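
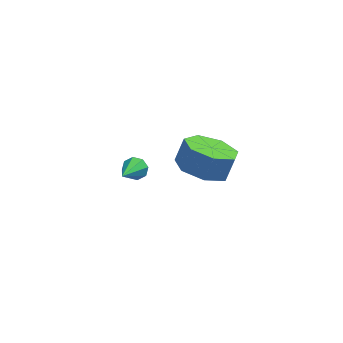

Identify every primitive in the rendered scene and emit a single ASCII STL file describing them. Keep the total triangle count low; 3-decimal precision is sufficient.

solid 
facet normal -0.289 -0.325 -0.901
outer loop
vertex 2.512 0.286 0.614
vertex 1.545 0.026 1.018
vertex 1.863 0.96 0.579
endloop
endfacet
facet normal 0.660 0.613 -0.434
outer loop
vertex 2.512 0.286 0.614
vertex 1.863 0.96 0.579
vertex 2.822 0.633 1.577
endloop
endfacet
facet normal 0.660 0.613 -0.434
outer loop
vertex 2.822 0.633 1.577
vertex 1.863 0.96 0.579
vertex 2.173 1.308 1.543
endloop
endfacet
facet normal 0.290 0.324 0.900
outer loop
vertex 2.822 0.633 1.577
vertex 2.173 1.308 1.543
vertex 1.855 0.374 1.982
endloop
endfacet
facet normal -0.290 -0.325 -0.900
outer loop
vertex 1.863 0.96 0.579
vertex 1.545 0.026 1.018
vertex 0.974 0.932 0.875
endloop
endfacet
facet normal -0.130 0.945 -0.300
outer loop
vertex 1.863 0.96 0.579
vertex 0.974 0.932 0.875
vertex 2.173 1.308 1.543
endloop
endfacet
facet normal -0.130 0.945 -0.298
outer loop
vertex 2.173 1.308 1.543
vertex 0.974 0.932 0.875
vertex 1.284 1.279 1.839
endloop
endfacet
facet normal 0.289 0.325 0.900
outer loop
vertex 2.173 1.308 1.543
vertex 1.284 1.279 1.839
vertex 1.855 0.374 1.982
endloop
endfacet
facet normal -0.290 -0.325 -0.900
outer loop
vertex 0.974 0.932 0.875
vertex 1.545 0.026 1.018
vertex 0.515 0.221 1.279
endloop
endfacet
facet normal -0.822 0.566 0.061
outer loop
vertex 0.974 0.932 0.875
vertex 0.515 0.221 1.279
vertex 1.284 1.279 1.839
endloop
endfacet
facet normal -0.822 0.566 0.060
outer loop
vertex 1.284 1.279 1.839
vertex 0.515 0.221 1.279
vertex 0.825 0.569 2.243
endloop
endfacet
facet normal 0.290 0.325 0.900
outer loop
vertex 1.284 1.279 1.839
vertex 0.825 0.569 2.243
vertex 1.855 0.374 1.982
endloop
endfacet
facet normal -0.290 -0.326 -0.900
outer loop
vertex 0.515 0.221 1.279
vertex 1.545 0.026 1.018
vertex 0.832 -0.636 1.487
endloop
endfacet
facet normal -0.895 -0.240 0.375
outer loop
vertex 0.515 0.221 1.279
vertex 0.832 -0.636 1.487
vertex 0.825 0.569 2.243
endloop
endfacet
facet normal -0.895 -0.240 0.375
outer loop
vertex 0.825 0.569 2.243
vertex 0.832 -0.636 1.487
vertex 1.142 -0.289 2.45
endloop
endfacet
facet normal 0.290 0.324 0.901
outer loop
vertex 0.825 0.569 2.243
vertex 1.142 -0.289 2.45
vertex 1.855 0.374 1.982
endloop
endfacet
facet normal -0.290 -0.325 -0.900
outer loop
vertex 0.832 -0.636 1.487
vertex 1.545 0.026 1.018
vertex 1.686 -0.995 1.341
endloop
endfacet
facet normal -0.294 -0.865 0.406
outer loop
vertex 0.832 -0.636 1.487
vertex 1.686 -0.995 1.341
vertex 1.142 -0.289 2.45
endloop
endfacet
facet normal -0.294 -0.865 0.407
outer loop
vertex 1.142 -0.289 2.45
vertex 1.686 -0.995 1.341
vertex 1.995 -0.647 2.305
endloop
endfacet
facet normal 0.289 0.325 0.901
outer loop
vertex 1.142 -0.289 2.45
vertex 1.995 -0.647 2.305
vertex 1.855 0.374 1.982
endloop
endfacet
facet normal -0.289 -0.325 -0.901
outer loop
vertex 1.686 -0.995 1.341
vertex 1.545 0.026 1.018
vertex 2.433 -0.584 0.953
endloop
endfacet
facet normal 0.530 -0.838 0.133
outer loop
vertex 1.686 -0.995 1.341
vertex 2.433 -0.584 0.953
vertex 1.995 -0.647 2.305
endloop
endfacet
facet normal 0.528 -0.839 0.132
outer loop
vertex 1.995 -0.647 2.305
vertex 2.433 -0.584 0.953
vertex 2.743 -0.237 1.916
endloop
endfacet
facet normal 0.290 0.325 0.900
outer loop
vertex 1.995 -0.647 2.305
vertex 2.743 -0.237 1.916
vertex 1.855 0.374 1.982
endloop
endfacet
facet normal -0.289 -0.325 -0.901
outer loop
vertex 2.433 -0.584 0.953
vertex 1.545 0.026 1.018
vertex 2.512 0.286 0.614
endloop
endfacet
facet normal 0.953 -0.181 -0.242
outer loop
vertex 2.433 -0.584 0.953
vertex 2.512 0.286 0.614
vertex 2.743 -0.237 1.916
endloop
endfacet
facet normal 0.953 -0.181 -0.242
outer loop
vertex 2.743 -0.237 1.916
vertex 2.512 0.286 0.614
vertex 2.822 0.633 1.577
endloop
endfacet
facet normal 0.290 0.324 0.900
outer loop
vertex 2.743 -0.237 1.916
vertex 2.822 0.633 1.577
vertex 1.855 0.374 1.982
endloop
endfacet
facet normal 0.204 0.842 -0.500
outer loop
vertex -0.982 4.188 -3.679
vertex -1.445 4.424 -3.471
vertex -0.91 4.391 -3.308
endloop
endfacet
facet normal 0.865 -0.491 0.101
outer loop
vertex -0.982 4.188 -3.679
vertex -0.91 4.391 -3.308
vertex -1.795 2.976 -2.609
endloop
endfacet
facet normal 0.204 0.842 -0.500
outer loop
vertex -0.91 4.391 -3.308
vertex -1.445 4.424 -3.471
vertex -1.152 4.613 -3.033
endloop
endfacet
facet normal 0.707 -0.096 0.700
outer loop
vertex -0.91 4.391 -3.308
vertex -1.152 4.613 -3.033
vertex -1.795 2.976 -2.609
endloop
endfacet
facet normal 0.203 0.842 -0.499
outer loop
vertex -1.152 4.613 -3.033
vertex -1.445 4.424 -3.471
vertex -1.565 4.724 -3.014
endloop
endfacet
facet normal 0.102 0.212 0.972
outer loop
vertex -1.152 4.613 -3.033
vertex -1.565 4.724 -3.014
vertex -1.795 2.976 -2.609
endloop
endfacet
facet normal 0.202 0.842 -0.500
outer loop
vertex -1.565 4.724 -3.014
vertex -1.445 4.424 -3.471
vertex -1.908 4.659 -3.262
endloop
endfacet
facet normal -0.598 0.255 0.760
outer loop
vertex -1.565 4.724 -3.014
vertex -1.908 4.659 -3.262
vertex -1.795 2.976 -2.609
endloop
endfacet
facet normal 0.202 0.842 -0.500
outer loop
vertex -1.908 4.659 -3.262
vertex -1.445 4.424 -3.471
vertex -1.98 4.456 -3.633
endloop
endfacet
facet normal -0.982 0.007 0.187
outer loop
vertex -1.908 4.659 -3.262
vertex -1.98 4.456 -3.633
vertex -1.795 2.976 -2.609
endloop
endfacet
facet normal 0.202 0.841 -0.501
outer loop
vertex -1.98 4.456 -3.633
vertex -1.445 4.424 -3.471
vertex -1.738 4.234 -3.908
endloop
endfacet
facet normal -0.824 -0.388 -0.412
outer loop
vertex -1.98 4.456 -3.633
vertex -1.738 4.234 -3.908
vertex -1.795 2.976 -2.609
endloop
endfacet
facet normal 0.203 0.841 -0.502
outer loop
vertex -1.738 4.234 -3.908
vertex -1.445 4.424 -3.471
vertex -1.325 4.123 -3.927
endloop
endfacet
facet normal -0.219 -0.696 -0.684
outer loop
vertex -1.738 4.234 -3.908
vertex -1.325 4.123 -3.927
vertex -1.795 2.976 -2.609
endloop
endfacet
facet normal 0.203 0.841 -0.502
outer loop
vertex -1.325 4.123 -3.927
vertex -1.445 4.424 -3.471
vertex -0.982 4.188 -3.679
endloop
endfacet
facet normal 0.481 -0.739 -0.472
outer loop
vertex -1.325 4.123 -3.927
vertex -0.982 4.188 -3.679
vertex -1.795 2.976 -2.609
endloop
endfacet

endsolid


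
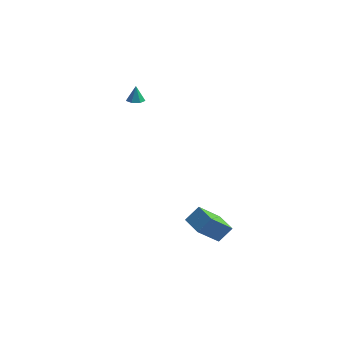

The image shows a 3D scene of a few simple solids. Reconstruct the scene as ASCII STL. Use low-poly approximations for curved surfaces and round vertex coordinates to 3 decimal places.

solid 
facet normal 0.040 -0.204 -0.978
outer loop
vertex -2.694 -0.692 3.203
vertex -3.239 -0.765 3.196
vertex -2.954 -0.302 3.111
endloop
endfacet
facet normal 0.738 0.575 0.354
outer loop
vertex -2.694 -0.692 3.203
vertex -2.954 -0.302 3.111
vertex -3.281 -0.555 4.204
endloop
endfacet
facet normal 0.040 -0.204 -0.978
outer loop
vertex -2.954 -0.302 3.111
vertex -3.239 -0.765 3.196
vertex -3.429 -0.261 3.083
endloop
endfacet
facet normal 0.069 0.967 0.245
outer loop
vertex -2.954 -0.302 3.111
vertex -3.429 -0.261 3.083
vertex -3.281 -0.555 4.204
endloop
endfacet
facet normal 0.040 -0.204 -0.978
outer loop
vertex -3.429 -0.261 3.083
vertex -3.239 -0.765 3.196
vertex -3.761 -0.6 3.14
endloop
endfacet
facet normal -0.665 0.696 0.270
outer loop
vertex -3.429 -0.261 3.083
vertex -3.761 -0.6 3.14
vertex -3.281 -0.555 4.204
endloop
endfacet
facet normal 0.041 -0.204 -0.978
outer loop
vertex -3.761 -0.6 3.14
vertex -3.239 -0.765 3.196
vertex -3.7 -1.063 3.239
endloop
endfacet
facet normal -0.911 -0.032 0.412
outer loop
vertex -3.761 -0.6 3.14
vertex -3.7 -1.063 3.239
vertex -3.281 -0.555 4.204
endloop
endfacet
facet normal 0.041 -0.205 -0.978
outer loop
vertex -3.7 -1.063 3.239
vertex -3.239 -0.765 3.196
vertex -3.292 -1.301 3.306
endloop
endfacet
facet normal -0.483 -0.670 0.563
outer loop
vertex -3.7 -1.063 3.239
vertex -3.292 -1.301 3.306
vertex -3.281 -0.555 4.204
endloop
endfacet
facet normal 0.040 -0.205 -0.978
outer loop
vertex -3.292 -1.301 3.306
vertex -3.239 -0.765 3.196
vertex -2.844 -1.136 3.29
endloop
endfacet
facet normal 0.293 -0.737 0.609
outer loop
vertex -3.292 -1.301 3.306
vertex -2.844 -1.136 3.29
vertex -3.281 -0.555 4.204
endloop
endfacet
facet normal 0.040 -0.205 -0.978
outer loop
vertex -2.844 -1.136 3.29
vertex -3.239 -0.765 3.196
vertex -2.694 -0.692 3.203
endloop
endfacet
facet normal 0.837 -0.182 0.516
outer loop
vertex -2.844 -1.136 3.29
vertex -2.694 -0.692 3.203
vertex -3.281 -0.555 4.204
endloop
endfacet
facet normal -0.441 -0.545 0.713
outer loop
vertex 2.329 -4.721 -2.77
vertex 1.347 -3.8 -2.673
vertex 1.719 -5.286 -3.579
endloop
endfacet
facet normal 0.727 -0.682 -0.072
outer loop
vertex 2.613 -4.18 -5.027
vertex 2.329 -4.721 -2.77
vertex 1.719 -5.286 -3.579
endloop
endfacet
facet normal -0.441 -0.545 0.713
outer loop
vertex 1.719 -5.286 -3.579
vertex 1.347 -3.8 -2.673
vertex 0.737 -4.365 -3.482
endloop
endfacet
facet normal -0.526 -0.487 -0.697
outer loop
vertex 0.737 -4.365 -3.482
vertex 2.613 -4.18 -5.027
vertex 1.719 -5.286 -3.579
endloop
endfacet
facet normal 0.526 0.487 0.697
outer loop
vertex 2.329 -4.721 -2.77
vertex 2.241 -2.694 -4.121
vertex 1.347 -3.8 -2.673
endloop
endfacet
facet normal 0.727 -0.682 -0.072
outer loop
vertex 3.223 -3.615 -4.218
vertex 2.329 -4.721 -2.77
vertex 2.613 -4.18 -5.027
endloop
endfacet
facet normal 0.526 0.487 0.697
outer loop
vertex 3.223 -3.615 -4.218
vertex 2.241 -2.694 -4.121
vertex 2.329 -4.721 -2.77
endloop
endfacet
facet normal -0.727 0.682 0.072
outer loop
vertex 1.347 -3.8 -2.673
vertex 2.241 -2.694 -4.121
vertex 0.737 -4.365 -3.482
endloop
endfacet
facet normal -0.526 -0.487 -0.697
outer loop
vertex 1.631 -3.259 -4.93
vertex 2.613 -4.18 -5.027
vertex 0.737 -4.365 -3.482
endloop
endfacet
facet normal -0.727 0.682 0.072
outer loop
vertex 0.737 -4.365 -3.482
vertex 2.241 -2.694 -4.121
vertex 1.631 -3.259 -4.93
endloop
endfacet
facet normal 0.441 0.545 -0.713
outer loop
vertex 1.631 -3.259 -4.93
vertex 3.223 -3.615 -4.218
vertex 2.613 -4.18 -5.027
endloop
endfacet
facet normal 0.441 0.545 -0.713
outer loop
vertex 2.241 -2.694 -4.121
vertex 3.223 -3.615 -4.218
vertex 1.631 -3.259 -4.93
endloop
endfacet

endsolid


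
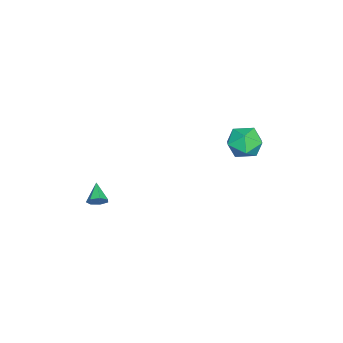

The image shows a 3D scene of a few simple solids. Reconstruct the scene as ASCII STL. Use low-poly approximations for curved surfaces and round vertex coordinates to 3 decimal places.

solid 
facet normal 0.815 0.299 -0.496
outer loop
vertex -1.036 -3.627 -1.296
vertex -1.251 -3.819 -1.765
vertex -1.301 -3.317 -1.545
endloop
endfacet
facet normal -0.170 0.525 0.834
outer loop
vertex -1.036 -3.627 -1.296
vertex -1.301 -3.317 -1.545
vertex -2.189 -4.161 -1.195
endloop
endfacet
facet normal 0.817 0.298 -0.494
outer loop
vertex -1.301 -3.317 -1.545
vertex -1.251 -3.819 -1.765
vertex -1.527 -3.385 -1.96
endloop
endfacet
facet normal -0.626 0.749 0.218
outer loop
vertex -1.301 -3.317 -1.545
vertex -1.527 -3.385 -1.96
vertex -2.189 -4.161 -1.195
endloop
endfacet
facet normal 0.816 0.296 -0.496
outer loop
vertex -1.527 -3.385 -1.96
vertex -1.251 -3.819 -1.765
vertex -1.546 -3.78 -2.227
endloop
endfacet
facet normal -0.853 0.320 -0.413
outer loop
vertex -1.527 -3.385 -1.96
vertex -1.546 -3.78 -2.227
vertex -2.189 -4.161 -1.195
endloop
endfacet
facet normal 0.816 0.299 -0.496
outer loop
vertex -1.546 -3.78 -2.227
vertex -1.251 -3.819 -1.765
vertex -1.342 -4.204 -2.147
endloop
endfacet
facet normal -0.681 -0.438 -0.586
outer loop
vertex -1.546 -3.78 -2.227
vertex -1.342 -4.204 -2.147
vertex -2.189 -4.161 -1.195
endloop
endfacet
facet normal 0.816 0.298 -0.495
outer loop
vertex -1.342 -4.204 -2.147
vertex -1.251 -3.819 -1.765
vertex -1.07 -4.338 -1.779
endloop
endfacet
facet normal -0.240 -0.956 -0.170
outer loop
vertex -1.342 -4.204 -2.147
vertex -1.07 -4.338 -1.779
vertex -2.189 -4.161 -1.195
endloop
endfacet
facet normal 0.816 0.298 -0.495
outer loop
vertex -1.07 -4.338 -1.779
vertex -1.251 -3.819 -1.765
vertex -0.934 -4.081 -1.4
endloop
endfacet
facet normal 0.139 -0.842 0.521
outer loop
vertex -1.07 -4.338 -1.779
vertex -0.934 -4.081 -1.4
vertex -2.189 -4.161 -1.195
endloop
endfacet
facet normal 0.816 0.297 -0.496
outer loop
vertex -0.934 -4.081 -1.4
vertex -1.251 -3.819 -1.765
vertex -1.036 -3.627 -1.296
endloop
endfacet
facet normal 0.170 -0.184 0.968
outer loop
vertex -0.934 -4.081 -1.4
vertex -1.036 -3.627 -1.296
vertex -2.189 -4.161 -1.195
endloop
endfacet
facet normal 0.054 0.575 0.816
outer loop
vertex -3.524 3.596 2.348
vertex -4.225 3.037 2.789
vertex -3.26 2.801 2.891
endloop
endfacet
facet normal 0.682 0.553 0.478
outer loop
vertex -3.524 3.596 2.348
vertex -3.26 2.801 2.891
vertex -2.802 2.987 2.023
endloop
endfacet
facet normal 0.583 0.791 -0.187
outer loop
vertex -3.524 3.596 2.348
vertex -2.802 2.987 2.023
vertex -3.484 3.338 1.384
endloop
endfacet
facet normal -0.107 0.959 -0.261
outer loop
vertex -3.524 3.596 2.348
vertex -3.484 3.338 1.384
vertex -4.363 3.369 1.857
endloop
endfacet
facet normal -0.434 0.827 0.359
outer loop
vertex -3.524 3.596 2.348
vertex -4.363 3.369 1.857
vertex -4.225 3.037 2.789
endloop
endfacet
facet normal 0.888 -0.129 0.441
outer loop
vertex -2.802 2.987 2.023
vertex -3.26 2.801 2.891
vertex -3.057 2.051 2.263
endloop
endfacet
facet normal -0.127 -0.093 0.987
outer loop
vertex -3.26 2.801 2.891
vertex -4.225 3.037 2.789
vertex -3.936 2.082 2.736
endloop
endfacet
facet normal -0.917 0.313 0.247
outer loop
vertex -4.225 3.037 2.789
vertex -4.363 3.369 1.857
vertex -4.618 2.433 2.097
endloop
endfacet
facet normal -0.388 0.528 -0.756
outer loop
vertex -4.363 3.369 1.857
vertex -3.484 3.338 1.384
vertex -4.16 2.619 1.229
endloop
endfacet
facet normal 0.728 0.256 -0.636
outer loop
vertex -3.484 3.338 1.384
vertex -2.802 2.987 2.023
vertex -3.195 2.383 1.331
endloop
endfacet
facet normal 0.107 -0.959 0.261
outer loop
vertex -3.896 1.824 1.772
vertex -3.057 2.051 2.263
vertex -3.936 2.082 2.736
endloop
endfacet
facet normal -0.583 -0.791 0.187
outer loop
vertex -3.896 1.824 1.772
vertex -3.936 2.082 2.736
vertex -4.618 2.433 2.097
endloop
endfacet
facet normal -0.682 -0.553 -0.478
outer loop
vertex -3.896 1.824 1.772
vertex -4.618 2.433 2.097
vertex -4.16 2.619 1.229
endloop
endfacet
facet normal -0.054 -0.575 -0.816
outer loop
vertex -3.896 1.824 1.772
vertex -4.16 2.619 1.229
vertex -3.195 2.383 1.331
endloop
endfacet
facet normal 0.434 -0.827 -0.359
outer loop
vertex -3.896 1.824 1.772
vertex -3.195 2.383 1.331
vertex -3.057 2.051 2.263
endloop
endfacet
facet normal 0.388 -0.528 0.756
outer loop
vertex -3.936 2.082 2.736
vertex -3.057 2.051 2.263
vertex -3.26 2.801 2.891
endloop
endfacet
facet normal -0.728 -0.256 0.636
outer loop
vertex -4.618 2.433 2.097
vertex -3.936 2.082 2.736
vertex -4.225 3.037 2.789
endloop
endfacet
facet normal -0.888 0.129 -0.441
outer loop
vertex -4.16 2.619 1.229
vertex -4.618 2.433 2.097
vertex -4.363 3.369 1.857
endloop
endfacet
facet normal 0.127 0.093 -0.987
outer loop
vertex -3.195 2.383 1.331
vertex -4.16 2.619 1.229
vertex -3.484 3.338 1.384
endloop
endfacet
facet normal 0.917 -0.313 -0.247
outer loop
vertex -3.057 2.051 2.263
vertex -3.195 2.383 1.331
vertex -2.802 2.987 2.023
endloop
endfacet

endsolid


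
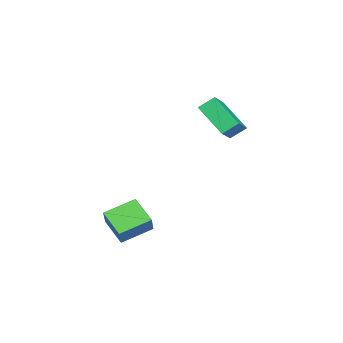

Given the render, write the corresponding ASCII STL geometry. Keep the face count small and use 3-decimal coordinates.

solid 
facet normal -0.787 0.140 -0.600
outer loop
vertex -2.444 2.82 0.775
vertex -1.575 3.889 -0.116
vertex -2.185 2.209 0.293
endloop
endfacet
facet normal -0.530 -0.652 0.542
outer loop
vertex -1.185 2.031 1.056
vertex -2.444 2.82 0.775
vertex -2.185 2.209 0.293
endloop
endfacet
facet normal -0.787 0.139 -0.601
outer loop
vertex -2.185 2.209 0.293
vertex -1.575 3.889 -0.116
vertex -1.316 3.278 -0.597
endloop
endfacet
facet normal 0.315 -0.745 -0.587
outer loop
vertex -1.316 3.278 -0.597
vertex -1.185 2.031 1.056
vertex -2.185 2.209 0.293
endloop
endfacet
facet normal -0.315 0.746 0.587
outer loop
vertex -2.444 2.82 0.775
vertex -0.575 3.711 0.647
vertex -1.575 3.889 -0.116
endloop
endfacet
facet normal -0.530 -0.652 0.543
outer loop
vertex -1.444 2.642 1.537
vertex -2.444 2.82 0.775
vertex -1.185 2.031 1.056
endloop
endfacet
facet normal -0.315 0.745 0.588
outer loop
vertex -1.444 2.642 1.537
vertex -0.575 3.711 0.647
vertex -2.444 2.82 0.775
endloop
endfacet
facet normal 0.530 0.652 -0.543
outer loop
vertex -1.575 3.889 -0.116
vertex -0.575 3.711 0.647
vertex -1.316 3.278 -0.597
endloop
endfacet
facet normal 0.315 -0.746 -0.587
outer loop
vertex -0.316 3.1 0.165
vertex -1.185 2.031 1.056
vertex -1.316 3.278 -0.597
endloop
endfacet
facet normal 0.529 0.652 -0.542
outer loop
vertex -1.316 3.278 -0.597
vertex -0.575 3.711 0.647
vertex -0.316 3.1 0.165
endloop
endfacet
facet normal 0.787 -0.139 0.601
outer loop
vertex -0.316 3.1 0.165
vertex -1.444 2.642 1.537
vertex -1.185 2.031 1.056
endloop
endfacet
facet normal 0.787 -0.140 0.601
outer loop
vertex -0.575 3.711 0.647
vertex -1.444 2.642 1.537
vertex -0.316 3.1 0.165
endloop
endfacet
facet normal -0.561 -0.051 -0.826
outer loop
vertex 2.557 -0.856 -3.43
vertex 1.829 0.223 -3.002
vertex 3.344 -0.095 -4.012
endloop
endfacet
facet normal 0.531 -0.788 -0.312
outer loop
vertex 3.911 -0.043 -3.178
vertex 2.557 -0.856 -3.43
vertex 3.344 -0.095 -4.012
endloop
endfacet
facet normal -0.561 -0.051 -0.826
outer loop
vertex 3.344 -0.095 -4.012
vertex 1.829 0.223 -3.002
vertex 2.616 0.984 -3.584
endloop
endfacet
facet normal 0.634 0.614 -0.470
outer loop
vertex 2.616 0.984 -3.584
vertex 3.911 -0.043 -3.178
vertex 3.344 -0.095 -4.012
endloop
endfacet
facet normal -0.634 -0.614 0.470
outer loop
vertex 2.557 -0.856 -3.43
vertex 2.396 0.275 -2.168
vertex 1.829 0.223 -3.002
endloop
endfacet
facet normal 0.531 -0.788 -0.312
outer loop
vertex 3.124 -0.804 -2.596
vertex 2.557 -0.856 -3.43
vertex 3.911 -0.043 -3.178
endloop
endfacet
facet normal -0.634 -0.614 0.470
outer loop
vertex 3.124 -0.804 -2.596
vertex 2.396 0.275 -2.168
vertex 2.557 -0.856 -3.43
endloop
endfacet
facet normal -0.531 0.788 0.312
outer loop
vertex 1.829 0.223 -3.002
vertex 2.396 0.275 -2.168
vertex 2.616 0.984 -3.584
endloop
endfacet
facet normal 0.634 0.614 -0.470
outer loop
vertex 3.183 1.036 -2.75
vertex 3.911 -0.043 -3.178
vertex 2.616 0.984 -3.584
endloop
endfacet
facet normal -0.531 0.788 0.312
outer loop
vertex 2.616 0.984 -3.584
vertex 2.396 0.275 -2.168
vertex 3.183 1.036 -2.75
endloop
endfacet
facet normal 0.561 0.051 0.826
outer loop
vertex 3.183 1.036 -2.75
vertex 3.124 -0.804 -2.596
vertex 3.911 -0.043 -3.178
endloop
endfacet
facet normal 0.561 0.051 0.826
outer loop
vertex 2.396 0.275 -2.168
vertex 3.124 -0.804 -2.596
vertex 3.183 1.036 -2.75
endloop
endfacet

endsolid


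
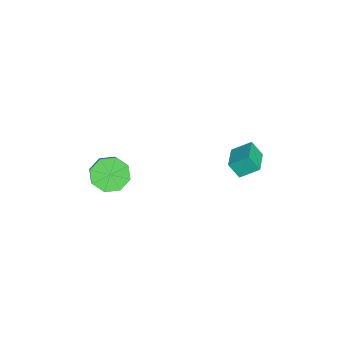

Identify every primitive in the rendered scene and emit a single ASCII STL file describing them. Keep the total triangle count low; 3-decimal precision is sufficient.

solid 
facet normal -0.728 -0.148 -0.670
outer loop
vertex 3.868 -2.514 1.207
vertex 3.335 -3.096 1.915
vertex 3.362 -2.068 1.658
endloop
endfacet
facet normal 0.286 0.822 -0.492
outer loop
vertex 3.868 -2.514 1.207
vertex 3.362 -2.068 1.658
vertex 4.617 -2.361 1.897
endloop
endfacet
facet normal 0.286 0.822 -0.492
outer loop
vertex 4.617 -2.361 1.897
vertex 3.362 -2.068 1.658
vertex 4.111 -1.915 2.348
endloop
endfacet
facet normal 0.728 0.149 0.669
outer loop
vertex 4.617 -2.361 1.897
vertex 4.111 -1.915 2.348
vertex 4.085 -2.944 2.605
endloop
endfacet
facet normal -0.728 -0.148 -0.670
outer loop
vertex 3.362 -2.068 1.658
vertex 3.335 -3.096 1.915
vertex 2.84 -2.225 2.26
endloop
endfacet
facet normal -0.240 0.970 0.045
outer loop
vertex 3.362 -2.068 1.658
vertex 2.84 -2.225 2.26
vertex 4.111 -1.915 2.348
endloop
endfacet
facet normal -0.240 0.970 0.045
outer loop
vertex 4.111 -1.915 2.348
vertex 2.84 -2.225 2.26
vertex 3.59 -2.072 2.95
endloop
endfacet
facet normal 0.728 0.149 0.669
outer loop
vertex 4.111 -1.915 2.348
vertex 3.59 -2.072 2.95
vertex 4.085 -2.944 2.605
endloop
endfacet
facet normal -0.728 -0.148 -0.670
outer loop
vertex 2.84 -2.225 2.26
vertex 3.335 -3.096 1.915
vertex 2.609 -2.892 2.659
endloop
endfacet
facet normal -0.624 0.549 0.556
outer loop
vertex 2.84 -2.225 2.26
vertex 2.609 -2.892 2.659
vertex 3.59 -2.072 2.95
endloop
endfacet
facet normal -0.624 0.549 0.556
outer loop
vertex 3.59 -2.072 2.95
vertex 2.609 -2.892 2.659
vertex 3.358 -2.739 3.349
endloop
endfacet
facet normal 0.727 0.148 0.670
outer loop
vertex 3.59 -2.072 2.95
vertex 3.358 -2.739 3.349
vertex 4.085 -2.944 2.605
endloop
endfacet
facet normal -0.728 -0.149 -0.669
outer loop
vertex 2.609 -2.892 2.659
vertex 3.335 -3.096 1.915
vertex 2.803 -3.679 2.623
endloop
endfacet
facet normal -0.643 -0.192 0.741
outer loop
vertex 2.609 -2.892 2.659
vertex 2.803 -3.679 2.623
vertex 3.358 -2.739 3.349
endloop
endfacet
facet normal -0.643 -0.192 0.741
outer loop
vertex 3.358 -2.739 3.349
vertex 2.803 -3.679 2.623
vertex 3.552 -3.526 3.313
endloop
endfacet
facet normal 0.727 0.149 0.670
outer loop
vertex 3.358 -2.739 3.349
vertex 3.552 -3.526 3.313
vertex 4.085 -2.944 2.605
endloop
endfacet
facet normal -0.728 -0.149 -0.669
outer loop
vertex 2.803 -3.679 2.623
vertex 3.335 -3.096 1.915
vertex 3.309 -4.125 2.172
endloop
endfacet
facet normal -0.286 -0.822 0.492
outer loop
vertex 2.803 -3.679 2.623
vertex 3.309 -4.125 2.172
vertex 3.552 -3.526 3.313
endloop
endfacet
facet normal -0.286 -0.822 0.492
outer loop
vertex 3.552 -3.526 3.313
vertex 3.309 -4.125 2.172
vertex 4.058 -3.972 2.862
endloop
endfacet
facet normal 0.728 0.148 0.670
outer loop
vertex 3.552 -3.526 3.313
vertex 4.058 -3.972 2.862
vertex 4.085 -2.944 2.605
endloop
endfacet
facet normal -0.728 -0.149 -0.669
outer loop
vertex 3.309 -4.125 2.172
vertex 3.335 -3.096 1.915
vertex 3.83 -3.968 1.57
endloop
endfacet
facet normal 0.240 -0.970 -0.045
outer loop
vertex 3.309 -4.125 2.172
vertex 3.83 -3.968 1.57
vertex 4.058 -3.972 2.862
endloop
endfacet
facet normal 0.239 -0.970 -0.045
outer loop
vertex 4.058 -3.972 2.862
vertex 3.83 -3.968 1.57
vertex 4.58 -3.815 2.26
endloop
endfacet
facet normal 0.728 0.148 0.670
outer loop
vertex 4.058 -3.972 2.862
vertex 4.58 -3.815 2.26
vertex 4.085 -2.944 2.605
endloop
endfacet
facet normal -0.727 -0.148 -0.670
outer loop
vertex 3.83 -3.968 1.57
vertex 3.335 -3.096 1.915
vertex 4.062 -3.301 1.171
endloop
endfacet
facet normal 0.624 -0.550 -0.556
outer loop
vertex 3.83 -3.968 1.57
vertex 4.062 -3.301 1.171
vertex 4.58 -3.815 2.26
endloop
endfacet
facet normal 0.624 -0.549 -0.556
outer loop
vertex 4.58 -3.815 2.26
vertex 4.062 -3.301 1.171
vertex 4.811 -3.148 1.861
endloop
endfacet
facet normal 0.728 0.148 0.670
outer loop
vertex 4.58 -3.815 2.26
vertex 4.811 -3.148 1.861
vertex 4.085 -2.944 2.605
endloop
endfacet
facet normal -0.727 -0.149 -0.670
outer loop
vertex 4.062 -3.301 1.171
vertex 3.335 -3.096 1.915
vertex 3.868 -2.514 1.207
endloop
endfacet
facet normal 0.643 0.192 -0.741
outer loop
vertex 4.062 -3.301 1.171
vertex 3.868 -2.514 1.207
vertex 4.811 -3.148 1.861
endloop
endfacet
facet normal 0.643 0.192 -0.741
outer loop
vertex 4.811 -3.148 1.861
vertex 3.868 -2.514 1.207
vertex 4.617 -2.361 1.897
endloop
endfacet
facet normal 0.728 0.149 0.669
outer loop
vertex 4.811 -3.148 1.861
vertex 4.617 -2.361 1.897
vertex 4.085 -2.944 2.605
endloop
endfacet
facet normal -0.990 0.026 -0.138
outer loop
vertex -0.598 3.894 1.483
vertex -0.459 4.503 0.602
vertex -0.525 2.837 0.764
endloop
endfacet
facet normal -0.128 -0.564 0.816
outer loop
vertex 1.019 2.797 0.978
vertex -0.598 3.894 1.483
vertex -0.525 2.837 0.764
endloop
endfacet
facet normal -0.990 0.026 -0.137
outer loop
vertex -0.525 2.837 0.764
vertex -0.459 4.503 0.602
vertex -0.387 3.446 -0.117
endloop
endfacet
facet normal 0.056 -0.825 -0.562
outer loop
vertex -0.387 3.446 -0.117
vertex 1.019 2.797 0.978
vertex -0.525 2.837 0.764
endloop
endfacet
facet normal -0.056 0.825 0.562
outer loop
vertex -0.598 3.894 1.483
vertex 1.085 4.463 0.816
vertex -0.459 4.503 0.602
endloop
endfacet
facet normal -0.128 -0.564 0.816
outer loop
vertex 0.947 3.854 1.697
vertex -0.598 3.894 1.483
vertex 1.019 2.797 0.978
endloop
endfacet
facet normal -0.056 0.825 0.562
outer loop
vertex 0.947 3.854 1.697
vertex 1.085 4.463 0.816
vertex -0.598 3.894 1.483
endloop
endfacet
facet normal 0.128 0.564 -0.816
outer loop
vertex -0.459 4.503 0.602
vertex 1.085 4.463 0.816
vertex -0.387 3.446 -0.117
endloop
endfacet
facet normal 0.056 -0.825 -0.562
outer loop
vertex 1.158 3.406 0.097
vertex 1.019 2.797 0.978
vertex -0.387 3.446 -0.117
endloop
endfacet
facet normal 0.128 0.564 -0.816
outer loop
vertex -0.387 3.446 -0.117
vertex 1.085 4.463 0.816
vertex 1.158 3.406 0.097
endloop
endfacet
facet normal 0.990 -0.026 0.138
outer loop
vertex 1.158 3.406 0.097
vertex 0.947 3.854 1.697
vertex 1.019 2.797 0.978
endloop
endfacet
facet normal 0.990 -0.025 0.138
outer loop
vertex 1.085 4.463 0.816
vertex 0.947 3.854 1.697
vertex 1.158 3.406 0.097
endloop
endfacet

endsolid


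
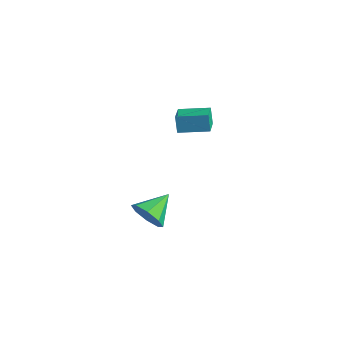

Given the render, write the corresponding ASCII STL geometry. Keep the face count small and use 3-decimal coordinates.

solid 
facet normal -0.009 -0.927 -0.375
outer loop
vertex -0.249 -4.882 -3.104
vertex -0.648 -4.498 -4.043
vertex 0.351 -4.67 -3.643
endloop
endfacet
facet normal 0.613 0.206 0.763
outer loop
vertex -0.249 -4.882 -3.104
vertex 0.351 -4.67 -3.643
vertex -0.632 -2.802 -3.357
endloop
endfacet
facet normal -0.009 -0.927 -0.375
outer loop
vertex 0.351 -4.67 -3.643
vertex -0.648 -4.498 -4.043
vertex 0.366 -4.357 -4.417
endloop
endfacet
facet normal 0.880 0.434 0.192
outer loop
vertex 0.351 -4.67 -3.643
vertex 0.366 -4.357 -4.417
vertex -0.632 -2.802 -3.357
endloop
endfacet
facet normal -0.009 -0.927 -0.375
outer loop
vertex 0.366 -4.357 -4.417
vertex -0.648 -4.498 -4.043
vertex -0.213 -4.127 -4.971
endloop
endfacet
facet normal 0.635 0.670 -0.385
outer loop
vertex 0.366 -4.357 -4.417
vertex -0.213 -4.127 -4.971
vertex -0.632 -2.802 -3.357
endloop
endfacet
facet normal -0.010 -0.927 -0.375
outer loop
vertex -0.213 -4.127 -4.971
vertex -0.648 -4.498 -4.043
vertex -1.047 -4.114 -4.982
endloop
endfacet
facet normal 0.020 0.775 -0.631
outer loop
vertex -0.213 -4.127 -4.971
vertex -1.047 -4.114 -4.982
vertex -0.632 -2.802 -3.357
endloop
endfacet
facet normal -0.008 -0.927 -0.375
outer loop
vertex -1.047 -4.114 -4.982
vertex -0.648 -4.498 -4.043
vertex -1.648 -4.327 -4.443
endloop
endfacet
facet normal -0.604 0.688 -0.402
outer loop
vertex -1.047 -4.114 -4.982
vertex -1.648 -4.327 -4.443
vertex -0.632 -2.802 -3.357
endloop
endfacet
facet normal -0.009 -0.927 -0.374
outer loop
vertex -1.648 -4.327 -4.443
vertex -0.648 -4.498 -4.043
vertex -1.663 -4.639 -3.67
endloop
endfacet
facet normal -0.872 0.460 0.169
outer loop
vertex -1.648 -4.327 -4.443
vertex -1.663 -4.639 -3.67
vertex -0.632 -2.802 -3.357
endloop
endfacet
facet normal -0.009 -0.927 -0.375
outer loop
vertex -1.663 -4.639 -3.67
vertex -0.648 -4.498 -4.043
vertex -1.083 -4.869 -3.115
endloop
endfacet
facet normal -0.626 0.224 0.747
outer loop
vertex -1.663 -4.639 -3.67
vertex -1.083 -4.869 -3.115
vertex -0.632 -2.802 -3.357
endloop
endfacet
facet normal -0.010 -0.927 -0.375
outer loop
vertex -1.083 -4.869 -3.115
vertex -0.648 -4.498 -4.043
vertex -0.249 -4.882 -3.104
endloop
endfacet
facet normal -0.011 0.119 0.993
outer loop
vertex -1.083 -4.869 -3.115
vertex -0.249 -4.882 -3.104
vertex -0.632 -2.802 -3.357
endloop
endfacet
facet normal -0.783 -0.606 -0.137
outer loop
vertex -0.175 -2.804 3.55
vertex -0.855 -1.826 3.111
vertex 0.156 -3.011 2.576
endloop
endfacet
facet normal 0.536 -0.770 0.346
outer loop
vertex 1.495 -1.974 2.809
vertex -0.175 -2.804 3.55
vertex 0.156 -3.011 2.576
endloop
endfacet
facet normal -0.783 -0.607 -0.136
outer loop
vertex 0.156 -3.011 2.576
vertex -0.855 -1.826 3.111
vertex -0.525 -2.034 2.136
endloop
endfacet
facet normal 0.315 -0.198 -0.928
outer loop
vertex -0.525 -2.034 2.136
vertex 1.495 -1.974 2.809
vertex 0.156 -3.011 2.576
endloop
endfacet
facet normal -0.315 0.198 0.928
outer loop
vertex -0.175 -2.804 3.55
vertex 0.484 -0.789 3.344
vertex -0.855 -1.826 3.111
endloop
endfacet
facet normal 0.536 -0.770 0.346
outer loop
vertex 1.165 -1.766 3.784
vertex -0.175 -2.804 3.55
vertex 1.495 -1.974 2.809
endloop
endfacet
facet normal -0.315 0.198 0.928
outer loop
vertex 1.165 -1.766 3.784
vertex 0.484 -0.789 3.344
vertex -0.175 -2.804 3.55
endloop
endfacet
facet normal -0.536 0.770 -0.346
outer loop
vertex -0.855 -1.826 3.111
vertex 0.484 -0.789 3.344
vertex -0.525 -2.034 2.136
endloop
endfacet
facet normal 0.315 -0.198 -0.928
outer loop
vertex 0.815 -0.996 2.37
vertex 1.495 -1.974 2.809
vertex -0.525 -2.034 2.136
endloop
endfacet
facet normal -0.536 0.770 -0.346
outer loop
vertex -0.525 -2.034 2.136
vertex 0.484 -0.789 3.344
vertex 0.815 -0.996 2.37
endloop
endfacet
facet normal 0.784 0.606 0.136
outer loop
vertex 0.815 -0.996 2.37
vertex 1.165 -1.766 3.784
vertex 1.495 -1.974 2.809
endloop
endfacet
facet normal 0.783 0.607 0.137
outer loop
vertex 0.484 -0.789 3.344
vertex 1.165 -1.766 3.784
vertex 0.815 -0.996 2.37
endloop
endfacet

endsolid


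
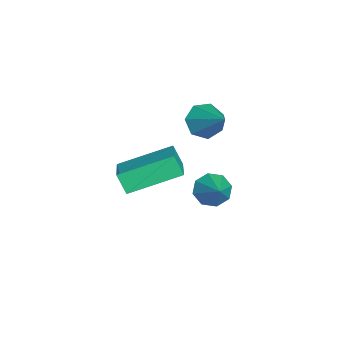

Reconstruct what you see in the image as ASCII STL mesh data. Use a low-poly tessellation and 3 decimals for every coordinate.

solid 
facet normal -0.683 -0.447 -0.578
outer loop
vertex -0.376 -0.158 1.321
vertex -0.792 -0.282 1.908
vertex -0.794 0.297 1.463
endloop
endfacet
facet normal 0.559 0.667 -0.493
outer loop
vertex -0.376 -0.158 1.321
vertex -0.794 0.297 1.463
vertex 0.252 0.402 2.792
endloop
endfacet
facet normal -0.683 -0.447 -0.578
outer loop
vertex -0.794 0.297 1.463
vertex -0.792 -0.282 1.908
vertex -1.21 0.316 1.94
endloop
endfacet
facet normal -0.024 0.998 -0.060
outer loop
vertex -0.794 0.297 1.463
vertex -1.21 0.316 1.94
vertex 0.252 0.402 2.792
endloop
endfacet
facet normal -0.683 -0.446 -0.578
outer loop
vertex -1.21 0.316 1.94
vertex -0.792 -0.282 1.908
vertex -1.312 -0.115 2.393
endloop
endfacet
facet normal -0.385 0.710 0.589
outer loop
vertex -1.21 0.316 1.94
vertex -1.312 -0.115 2.393
vertex 0.252 0.402 2.792
endloop
endfacet
facet normal -0.683 -0.446 -0.579
outer loop
vertex -1.312 -0.115 2.393
vertex -0.792 -0.282 1.908
vertex -1.022 -0.672 2.48
endloop
endfacet
facet normal -0.253 0.019 0.967
outer loop
vertex -1.312 -0.115 2.393
vertex -1.022 -0.672 2.48
vertex 0.252 0.402 2.792
endloop
endfacet
facet normal -0.682 -0.447 -0.579
outer loop
vertex -1.022 -0.672 2.48
vertex -0.792 -0.282 1.908
vertex -0.559 -0.934 2.137
endloop
endfacet
facet normal 0.272 -0.552 0.788
outer loop
vertex -1.022 -0.672 2.48
vertex -0.559 -0.934 2.137
vertex 0.252 0.402 2.792
endloop
endfacet
facet normal -0.683 -0.447 -0.577
outer loop
vertex -0.559 -0.934 2.137
vertex -0.792 -0.282 1.908
vertex -0.272 -0.706 1.621
endloop
endfacet
facet normal 0.796 -0.575 0.188
outer loop
vertex -0.559 -0.934 2.137
vertex -0.272 -0.706 1.621
vertex 0.252 0.402 2.792
endloop
endfacet
facet normal -0.683 -0.446 -0.578
outer loop
vertex -0.272 -0.706 1.621
vertex -0.792 -0.282 1.908
vertex -0.376 -0.158 1.321
endloop
endfacet
facet normal 0.924 -0.034 -0.382
outer loop
vertex -0.272 -0.706 1.621
vertex -0.376 -0.158 1.321
vertex 0.252 0.402 2.792
endloop
endfacet
facet normal -0.784 -0.213 -0.583
outer loop
vertex 1.136 -0.302 -0.795
vertex 0.734 0.032 -0.376
vertex 1.093 0.194 -0.918
endloop
endfacet
facet normal 0.893 -0.034 -0.448
outer loop
vertex 1.136 -0.302 -0.795
vertex 1.093 0.194 -0.918
vertex 1.746 0.308 0.376
endloop
endfacet
facet normal -0.784 -0.213 -0.583
outer loop
vertex 1.093 0.194 -0.918
vertex 0.734 0.032 -0.376
vertex 0.839 0.595 -0.723
endloop
endfacet
facet normal 0.676 0.621 -0.396
outer loop
vertex 1.093 0.194 -0.918
vertex 0.839 0.595 -0.723
vertex 1.746 0.308 0.376
endloop
endfacet
facet normal -0.784 -0.213 -0.583
outer loop
vertex 0.839 0.595 -0.723
vertex 0.734 0.032 -0.376
vertex 0.524 0.666 -0.325
endloop
endfacet
facet normal 0.262 0.964 0.035
outer loop
vertex 0.839 0.595 -0.723
vertex 0.524 0.666 -0.325
vertex 1.746 0.308 0.376
endloop
endfacet
facet normal -0.785 -0.213 -0.582
outer loop
vertex 0.524 0.666 -0.325
vertex 0.734 0.032 -0.376
vertex 0.332 0.366 0.044
endloop
endfacet
facet normal -0.107 0.798 0.593
outer loop
vertex 0.524 0.666 -0.325
vertex 0.332 0.366 0.044
vertex 1.746 0.308 0.376
endloop
endfacet
facet normal -0.785 -0.214 -0.581
outer loop
vertex 0.332 0.366 0.044
vertex 0.734 0.032 -0.376
vertex 0.376 -0.13 0.167
endloop
endfacet
facet normal -0.215 0.217 0.952
outer loop
vertex 0.332 0.366 0.044
vertex 0.376 -0.13 0.167
vertex 1.746 0.308 0.376
endloop
endfacet
facet normal -0.785 -0.213 -0.581
outer loop
vertex 0.376 -0.13 0.167
vertex 0.734 0.032 -0.376
vertex 0.629 -0.531 -0.028
endloop
endfacet
facet normal 0.002 -0.436 0.900
outer loop
vertex 0.376 -0.13 0.167
vertex 0.629 -0.531 -0.028
vertex 1.746 0.308 0.376
endloop
endfacet
facet normal -0.784 -0.214 -0.583
outer loop
vertex 0.629 -0.531 -0.028
vertex 0.734 0.032 -0.376
vertex 0.944 -0.602 -0.426
endloop
endfacet
facet normal 0.416 -0.779 0.468
outer loop
vertex 0.629 -0.531 -0.028
vertex 0.944 -0.602 -0.426
vertex 1.746 0.308 0.376
endloop
endfacet
facet normal -0.784 -0.214 -0.582
outer loop
vertex 0.944 -0.602 -0.426
vertex 0.734 0.032 -0.376
vertex 1.136 -0.302 -0.795
endloop
endfacet
facet normal 0.785 -0.613 -0.090
outer loop
vertex 0.944 -0.602 -0.426
vertex 1.136 -0.302 -0.795
vertex 1.746 0.308 0.376
endloop
endfacet
facet normal -0.301 -0.401 0.865
outer loop
vertex 3.432 -1.077 3.423
vertex 2.221 -1.168 2.96
vertex 3.819 -2.813 2.752
endloop
endfacet
facet normal 0.932 0.070 0.356
outer loop
vertex 4.059 -2.492 2.06
vertex 3.432 -1.077 3.423
vertex 3.819 -2.813 2.752
endloop
endfacet
facet normal -0.300 -0.401 0.866
outer loop
vertex 3.819 -2.813 2.752
vertex 2.221 -1.168 2.96
vertex 2.607 -2.904 2.29
endloop
endfacet
facet normal 0.203 -0.913 -0.353
outer loop
vertex 2.607 -2.904 2.29
vertex 4.059 -2.492 2.06
vertex 3.819 -2.813 2.752
endloop
endfacet
facet normal -0.204 0.913 0.353
outer loop
vertex 3.432 -1.077 3.423
vertex 2.461 -0.847 2.268
vertex 2.221 -1.168 2.96
endloop
endfacet
facet normal 0.932 0.070 0.356
outer loop
vertex 3.673 -0.756 2.73
vertex 3.432 -1.077 3.423
vertex 4.059 -2.492 2.06
endloop
endfacet
facet normal -0.203 0.914 0.353
outer loop
vertex 3.673 -0.756 2.73
vertex 2.461 -0.847 2.268
vertex 3.432 -1.077 3.423
endloop
endfacet
facet normal -0.932 -0.070 -0.356
outer loop
vertex 2.221 -1.168 2.96
vertex 2.461 -0.847 2.268
vertex 2.607 -2.904 2.29
endloop
endfacet
facet normal 0.203 -0.913 -0.352
outer loop
vertex 2.848 -2.583 1.597
vertex 4.059 -2.492 2.06
vertex 2.607 -2.904 2.29
endloop
endfacet
facet normal -0.932 -0.070 -0.356
outer loop
vertex 2.607 -2.904 2.29
vertex 2.461 -0.847 2.268
vertex 2.848 -2.583 1.597
endloop
endfacet
facet normal 0.301 0.401 -0.865
outer loop
vertex 2.848 -2.583 1.597
vertex 3.673 -0.756 2.73
vertex 4.059 -2.492 2.06
endloop
endfacet
facet normal 0.300 0.401 -0.865
outer loop
vertex 2.461 -0.847 2.268
vertex 3.673 -0.756 2.73
vertex 2.848 -2.583 1.597
endloop
endfacet

endsolid


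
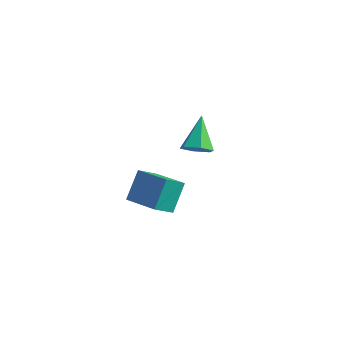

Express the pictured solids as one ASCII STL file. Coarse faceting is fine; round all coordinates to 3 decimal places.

solid 
facet normal -0.975 0.118 -0.190
outer loop
vertex -1.521 -1.767 -4.077
vertex -1.644 -0.695 -2.776
vertex -1.24 -0.751 -4.888
endloop
endfacet
facet normal 0.073 -0.634 -0.769
outer loop
vertex 0.524 -0.965 -4.544
vertex -1.521 -1.767 -4.077
vertex -1.24 -0.751 -4.888
endloop
endfacet
facet normal -0.975 0.118 -0.190
outer loop
vertex -1.24 -0.751 -4.888
vertex -1.644 -0.695 -2.776
vertex -1.363 0.321 -3.587
endloop
endfacet
facet normal 0.212 0.764 -0.610
outer loop
vertex -1.363 0.321 -3.587
vertex 0.524 -0.965 -4.544
vertex -1.24 -0.751 -4.888
endloop
endfacet
facet normal -0.212 -0.764 0.610
outer loop
vertex -1.521 -1.767 -4.077
vertex 0.12 -0.909 -2.432
vertex -1.644 -0.695 -2.776
endloop
endfacet
facet normal 0.073 -0.634 -0.769
outer loop
vertex 0.243 -1.981 -3.733
vertex -1.521 -1.767 -4.077
vertex 0.524 -0.965 -4.544
endloop
endfacet
facet normal -0.212 -0.764 0.610
outer loop
vertex 0.243 -1.981 -3.733
vertex 0.12 -0.909 -2.432
vertex -1.521 -1.767 -4.077
endloop
endfacet
facet normal -0.073 0.634 0.769
outer loop
vertex -1.644 -0.695 -2.776
vertex 0.12 -0.909 -2.432
vertex -1.363 0.321 -3.587
endloop
endfacet
facet normal 0.212 0.764 -0.610
outer loop
vertex 0.401 0.107 -3.243
vertex 0.524 -0.965 -4.544
vertex -1.363 0.321 -3.587
endloop
endfacet
facet normal -0.073 0.634 0.769
outer loop
vertex -1.363 0.321 -3.587
vertex 0.12 -0.909 -2.432
vertex 0.401 0.107 -3.243
endloop
endfacet
facet normal 0.975 -0.118 0.190
outer loop
vertex 0.401 0.107 -3.243
vertex 0.243 -1.981 -3.733
vertex 0.524 -0.965 -4.544
endloop
endfacet
facet normal 0.975 -0.118 0.190
outer loop
vertex 0.12 -0.909 -2.432
vertex 0.243 -1.981 -3.733
vertex 0.401 0.107 -3.243
endloop
endfacet
facet normal 0.328 -0.658 -0.678
outer loop
vertex 3.1 -1.527 1.447
vertex 2.378 -1.769 1.333
vertex 2.662 -1.192 0.91
endloop
endfacet
facet normal 0.596 0.803 0.015
outer loop
vertex 3.1 -1.527 1.447
vertex 2.662 -1.192 0.91
vertex 1.782 -0.571 2.567
endloop
endfacet
facet normal 0.328 -0.658 -0.678
outer loop
vertex 2.662 -1.192 0.91
vertex 2.378 -1.769 1.333
vertex 1.94 -1.434 0.796
endloop
endfacet
facet normal -0.221 0.869 -0.443
outer loop
vertex 2.662 -1.192 0.91
vertex 1.94 -1.434 0.796
vertex 1.782 -0.571 2.567
endloop
endfacet
facet normal 0.328 -0.658 -0.678
outer loop
vertex 1.94 -1.434 0.796
vertex 2.378 -1.769 1.333
vertex 1.656 -2.012 1.22
endloop
endfacet
facet normal -0.930 0.292 -0.225
outer loop
vertex 1.94 -1.434 0.796
vertex 1.656 -2.012 1.22
vertex 1.782 -0.571 2.567
endloop
endfacet
facet normal 0.328 -0.659 -0.677
outer loop
vertex 1.656 -2.012 1.22
vertex 2.378 -1.769 1.333
vertex 2.095 -2.346 1.757
endloop
endfacet
facet normal -0.820 -0.351 0.452
outer loop
vertex 1.656 -2.012 1.22
vertex 2.095 -2.346 1.757
vertex 1.782 -0.571 2.567
endloop
endfacet
facet normal 0.328 -0.659 -0.677
outer loop
vertex 2.095 -2.346 1.757
vertex 2.378 -1.769 1.333
vertex 2.817 -2.104 1.871
endloop
endfacet
facet normal -0.004 -0.416 0.909
outer loop
vertex 2.095 -2.346 1.757
vertex 2.817 -2.104 1.871
vertex 1.782 -0.571 2.567
endloop
endfacet
facet normal 0.328 -0.659 -0.677
outer loop
vertex 2.817 -2.104 1.871
vertex 2.378 -1.769 1.333
vertex 3.1 -1.527 1.447
endloop
endfacet
facet normal 0.705 0.162 0.691
outer loop
vertex 2.817 -2.104 1.871
vertex 3.1 -1.527 1.447
vertex 1.782 -0.571 2.567
endloop
endfacet

endsolid


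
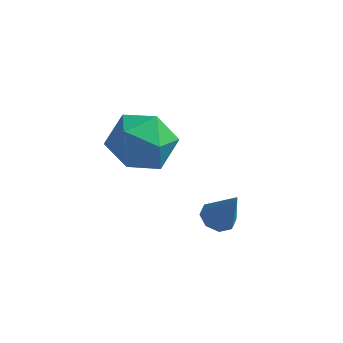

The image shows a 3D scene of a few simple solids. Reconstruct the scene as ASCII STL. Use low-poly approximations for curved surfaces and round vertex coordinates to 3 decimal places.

solid 
facet normal -0.431 0.126 -0.894
outer loop
vertex 2.436 -1.8 0.056
vertex 2.018 -2.038 0.224
vertex 2.178 -1.554 0.215
endloop
endfacet
facet normal 0.724 0.679 0.125
outer loop
vertex 2.436 -1.8 0.056
vertex 2.178 -1.554 0.215
vertex 2.582 -2.202 1.396
endloop
endfacet
facet normal -0.430 0.126 -0.894
outer loop
vertex 2.178 -1.554 0.215
vertex 2.018 -2.038 0.224
vertex 1.826 -1.592 0.379
endloop
endfacet
facet normal 0.113 0.887 0.448
outer loop
vertex 2.178 -1.554 0.215
vertex 1.826 -1.592 0.379
vertex 2.582 -2.202 1.396
endloop
endfacet
facet normal -0.431 0.125 -0.894
outer loop
vertex 1.826 -1.592 0.379
vertex 2.018 -2.038 0.224
vertex 1.586 -1.891 0.453
endloop
endfacet
facet normal -0.476 0.552 0.685
outer loop
vertex 1.826 -1.592 0.379
vertex 1.586 -1.891 0.453
vertex 2.582 -2.202 1.396
endloop
endfacet
facet normal -0.432 0.123 -0.894
outer loop
vertex 1.586 -1.891 0.453
vertex 2.018 -2.038 0.224
vertex 1.6 -2.277 0.393
endloop
endfacet
facet normal -0.703 -0.134 0.698
outer loop
vertex 1.586 -1.891 0.453
vertex 1.6 -2.277 0.393
vertex 2.582 -2.202 1.396
endloop
endfacet
facet normal -0.432 0.124 -0.893
outer loop
vertex 1.6 -2.277 0.393
vertex 2.018 -2.038 0.224
vertex 1.858 -2.523 0.234
endloop
endfacet
facet normal -0.432 -0.763 0.480
outer loop
vertex 1.6 -2.277 0.393
vertex 1.858 -2.523 0.234
vertex 2.582 -2.202 1.396
endloop
endfacet
facet normal -0.430 0.123 -0.894
outer loop
vertex 1.858 -2.523 0.234
vertex 2.018 -2.038 0.224
vertex 2.21 -2.485 0.07
endloop
endfacet
facet normal 0.178 -0.971 0.157
outer loop
vertex 1.858 -2.523 0.234
vertex 2.21 -2.485 0.07
vertex 2.582 -2.202 1.396
endloop
endfacet
facet normal -0.430 0.124 -0.894
outer loop
vertex 2.21 -2.485 0.07
vertex 2.018 -2.038 0.224
vertex 2.45 -2.186 -0.004
endloop
endfacet
facet normal 0.768 -0.636 -0.080
outer loop
vertex 2.21 -2.485 0.07
vertex 2.45 -2.186 -0.004
vertex 2.582 -2.202 1.396
endloop
endfacet
facet normal -0.430 0.123 -0.894
outer loop
vertex 2.45 -2.186 -0.004
vertex 2.018 -2.038 0.224
vertex 2.436 -1.8 0.056
endloop
endfacet
facet normal 0.994 0.051 -0.093
outer loop
vertex 2.45 -2.186 -0.004
vertex 2.436 -1.8 0.056
vertex 2.582 -2.202 1.396
endloop
endfacet
facet normal -0.583 0.805 0.107
outer loop
vertex -1.664 0.576 0.158
vertex -1.644 0.449 1.223
vertex -0.9 1.052 0.74
endloop
endfacet
facet normal -0.175 0.862 -0.475
outer loop
vertex -1.664 0.576 0.158
vertex -0.9 1.052 0.74
vertex -0.651 0.588 -0.194
endloop
endfacet
facet normal -0.316 0.305 -0.898
outer loop
vertex -1.664 0.576 0.158
vertex -0.651 0.588 -0.194
vertex -1.241 -0.302 -0.289
endloop
endfacet
facet normal -0.810 -0.096 -0.578
outer loop
vertex -1.664 0.576 0.158
vertex -1.241 -0.302 -0.289
vertex -1.855 -0.389 0.586
endloop
endfacet
facet normal -0.976 0.213 0.044
outer loop
vertex -1.664 0.576 0.158
vertex -1.855 -0.389 0.586
vertex -1.644 0.449 1.223
endloop
endfacet
facet normal 0.507 0.818 -0.271
outer loop
vertex -0.651 0.588 -0.194
vertex -0.9 1.052 0.74
vertex -0.005 0.469 0.654
endloop
endfacet
facet normal -0.153 0.726 0.671
outer loop
vertex -0.9 1.052 0.74
vertex -1.644 0.449 1.223
vertex -0.619 0.382 1.529
endloop
endfacet
facet normal -0.789 -0.233 0.568
outer loop
vertex -1.644 0.449 1.223
vertex -1.855 -0.389 0.586
vertex -1.209 -0.508 1.434
endloop
endfacet
facet normal -0.520 -0.734 -0.438
outer loop
vertex -1.855 -0.389 0.586
vertex -1.241 -0.302 -0.289
vertex -0.96 -0.972 0.5
endloop
endfacet
facet normal 0.280 -0.084 -0.956
outer loop
vertex -1.241 -0.302 -0.289
vertex -0.651 0.588 -0.194
vertex -0.216 -0.369 0.017
endloop
endfacet
facet normal 0.810 0.096 0.578
outer loop
vertex -0.196 -0.496 1.082
vertex -0.005 0.469 0.654
vertex -0.619 0.382 1.529
endloop
endfacet
facet normal 0.316 -0.305 0.898
outer loop
vertex -0.196 -0.496 1.082
vertex -0.619 0.382 1.529
vertex -1.209 -0.508 1.434
endloop
endfacet
facet normal 0.175 -0.862 0.475
outer loop
vertex -0.196 -0.496 1.082
vertex -1.209 -0.508 1.434
vertex -0.96 -0.972 0.5
endloop
endfacet
facet normal 0.583 -0.805 -0.107
outer loop
vertex -0.196 -0.496 1.082
vertex -0.96 -0.972 0.5
vertex -0.216 -0.369 0.017
endloop
endfacet
facet normal 0.976 -0.213 -0.044
outer loop
vertex -0.196 -0.496 1.082
vertex -0.216 -0.369 0.017
vertex -0.005 0.469 0.654
endloop
endfacet
facet normal 0.520 0.734 0.438
outer loop
vertex -0.619 0.382 1.529
vertex -0.005 0.469 0.654
vertex -0.9 1.052 0.74
endloop
endfacet
facet normal -0.280 0.084 0.956
outer loop
vertex -1.209 -0.508 1.434
vertex -0.619 0.382 1.529
vertex -1.644 0.449 1.223
endloop
endfacet
facet normal -0.507 -0.818 0.271
outer loop
vertex -0.96 -0.972 0.5
vertex -1.209 -0.508 1.434
vertex -1.855 -0.389 0.586
endloop
endfacet
facet normal 0.153 -0.726 -0.671
outer loop
vertex -0.216 -0.369 0.017
vertex -0.96 -0.972 0.5
vertex -1.241 -0.302 -0.289
endloop
endfacet
facet normal 0.789 0.233 -0.568
outer loop
vertex -0.005 0.469 0.654
vertex -0.216 -0.369 0.017
vertex -0.651 0.588 -0.194
endloop
endfacet

endsolid


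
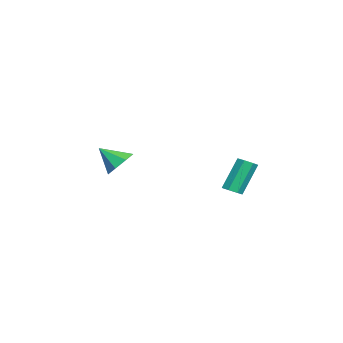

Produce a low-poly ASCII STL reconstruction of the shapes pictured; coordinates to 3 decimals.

solid 
facet normal 0.130 0.742 -0.657
outer loop
vertex -1.566 -3.411 -2.39
vertex -2.478 -3.293 -2.437
vertex -1.803 -2.949 -1.915
endloop
endfacet
facet normal 0.734 -0.266 0.625
outer loop
vertex -1.566 -3.411 -2.39
vertex -1.803 -2.949 -1.915
vertex -2.662 -4.347 -1.503
endloop
endfacet
facet normal 0.130 0.742 -0.657
outer loop
vertex -1.803 -2.949 -1.915
vertex -2.478 -3.293 -2.437
vertex -2.435 -2.688 -1.745
endloop
endfacet
facet normal 0.296 0.098 0.950
outer loop
vertex -1.803 -2.949 -1.915
vertex -2.435 -2.688 -1.745
vertex -2.662 -4.347 -1.503
endloop
endfacet
facet normal 0.130 0.742 -0.657
outer loop
vertex -2.435 -2.688 -1.745
vertex -2.478 -3.293 -2.437
vertex -3.092 -2.782 -1.981
endloop
endfacet
facet normal -0.355 0.182 0.917
outer loop
vertex -2.435 -2.688 -1.745
vertex -3.092 -2.782 -1.981
vertex -2.662 -4.347 -1.503
endloop
endfacet
facet normal 0.130 0.743 -0.657
outer loop
vertex -3.092 -2.782 -1.981
vertex -2.478 -3.293 -2.437
vertex -3.389 -3.175 -2.484
endloop
endfacet
facet normal -0.837 -0.064 0.544
outer loop
vertex -3.092 -2.782 -1.981
vertex -3.389 -3.175 -2.484
vertex -2.662 -4.347 -1.503
endloop
endfacet
facet normal 0.130 0.742 -0.658
outer loop
vertex -3.389 -3.175 -2.484
vertex -2.478 -3.293 -2.437
vertex -3.152 -3.638 -2.959
endloop
endfacet
facet normal -0.867 -0.496 0.050
outer loop
vertex -3.389 -3.175 -2.484
vertex -3.152 -3.638 -2.959
vertex -2.662 -4.347 -1.503
endloop
endfacet
facet normal 0.130 0.742 -0.658
outer loop
vertex -3.152 -3.638 -2.959
vertex -2.478 -3.293 -2.437
vertex -2.521 -3.898 -3.128
endloop
endfacet
facet normal -0.428 -0.861 -0.275
outer loop
vertex -3.152 -3.638 -2.959
vertex -2.521 -3.898 -3.128
vertex -2.662 -4.347 -1.503
endloop
endfacet
facet normal 0.130 0.742 -0.658
outer loop
vertex -2.521 -3.898 -3.128
vertex -2.478 -3.293 -2.437
vertex -1.864 -3.805 -2.893
endloop
endfacet
facet normal 0.220 -0.945 -0.242
outer loop
vertex -2.521 -3.898 -3.128
vertex -1.864 -3.805 -2.893
vertex -2.662 -4.347 -1.503
endloop
endfacet
facet normal 0.130 0.742 -0.658
outer loop
vertex -1.864 -3.805 -2.893
vertex -2.478 -3.293 -2.437
vertex -1.566 -3.411 -2.39
endloop
endfacet
facet normal 0.703 -0.699 0.131
outer loop
vertex -1.864 -3.805 -2.893
vertex -1.566 -3.411 -2.39
vertex -2.662 -4.347 -1.503
endloop
endfacet
facet normal 0.357 -0.348 -0.867
outer loop
vertex 1.779 2.523 -2.474
vertex 1.361 2.237 -2.531
vertex 1.444 2.715 -2.689
endloop
endfacet
facet normal 0.546 0.830 -0.109
outer loop
vertex 1.779 2.523 -2.474
vertex 1.444 2.715 -2.689
vertex 1.118 3.169 -0.871
endloop
endfacet
facet normal 0.546 0.830 -0.109
outer loop
vertex 1.118 3.169 -0.871
vertex 1.444 2.715 -2.689
vertex 0.783 3.361 -1.087
endloop
endfacet
facet normal -0.358 0.349 0.866
outer loop
vertex 1.118 3.169 -0.871
vertex 0.783 3.361 -1.087
vertex 0.699 2.883 -0.929
endloop
endfacet
facet normal 0.358 -0.349 -0.866
outer loop
vertex 1.444 2.715 -2.689
vertex 1.361 2.237 -2.531
vertex 1.046 2.547 -2.786
endloop
endfacet
facet normal -0.252 0.857 -0.450
outer loop
vertex 1.444 2.715 -2.689
vertex 1.046 2.547 -2.786
vertex 0.783 3.361 -1.087
endloop
endfacet
facet normal -0.252 0.857 -0.450
outer loop
vertex 0.783 3.361 -1.087
vertex 1.046 2.547 -2.786
vertex 0.385 3.193 -1.184
endloop
endfacet
facet normal -0.358 0.349 0.866
outer loop
vertex 0.783 3.361 -1.087
vertex 0.385 3.193 -1.184
vertex 0.699 2.883 -0.929
endloop
endfacet
facet normal 0.358 -0.349 -0.866
outer loop
vertex 1.046 2.547 -2.786
vertex 1.361 2.237 -2.531
vertex 0.885 2.146 -2.691
endloop
endfacet
facet normal -0.860 0.238 -0.451
outer loop
vertex 1.046 2.547 -2.786
vertex 0.885 2.146 -2.691
vertex 0.385 3.193 -1.184
endloop
endfacet
facet normal -0.861 0.238 -0.451
outer loop
vertex 0.385 3.193 -1.184
vertex 0.885 2.146 -2.691
vertex 0.224 2.792 -1.088
endloop
endfacet
facet normal -0.357 0.351 0.866
outer loop
vertex 0.385 3.193 -1.184
vertex 0.224 2.792 -1.088
vertex 0.699 2.883 -0.929
endloop
endfacet
facet normal 0.358 -0.350 -0.866
outer loop
vertex 0.885 2.146 -2.691
vertex 1.361 2.237 -2.531
vertex 1.082 1.813 -2.475
endloop
endfacet
facet normal -0.821 -0.559 -0.113
outer loop
vertex 0.885 2.146 -2.691
vertex 1.082 1.813 -2.475
vertex 0.224 2.792 -1.088
endloop
endfacet
facet normal -0.821 -0.559 -0.113
outer loop
vertex 0.224 2.792 -1.088
vertex 1.082 1.813 -2.475
vertex 0.421 2.459 -0.873
endloop
endfacet
facet normal -0.357 0.348 0.867
outer loop
vertex 0.224 2.792 -1.088
vertex 0.421 2.459 -0.873
vertex 0.699 2.883 -0.929
endloop
endfacet
facet normal 0.357 -0.349 -0.866
outer loop
vertex 1.082 1.813 -2.475
vertex 1.361 2.237 -2.531
vertex 1.489 1.8 -2.302
endloop
endfacet
facet normal -0.162 -0.937 0.311
outer loop
vertex 1.082 1.813 -2.475
vertex 1.489 1.8 -2.302
vertex 0.421 2.459 -0.873
endloop
endfacet
facet normal -0.162 -0.937 0.311
outer loop
vertex 0.421 2.459 -0.873
vertex 1.489 1.8 -2.302
vertex 0.828 2.446 -0.7
endloop
endfacet
facet normal -0.357 0.349 0.867
outer loop
vertex 0.421 2.459 -0.873
vertex 0.828 2.446 -0.7
vertex 0.699 2.883 -0.929
endloop
endfacet
facet normal 0.358 -0.349 -0.866
outer loop
vertex 1.489 1.8 -2.302
vertex 1.361 2.237 -2.531
vertex 1.799 2.116 -2.301
endloop
endfacet
facet normal 0.618 -0.607 0.500
outer loop
vertex 1.489 1.8 -2.302
vertex 1.799 2.116 -2.301
vertex 0.828 2.446 -0.7
endloop
endfacet
facet normal 0.618 -0.607 0.500
outer loop
vertex 0.828 2.446 -0.7
vertex 1.799 2.116 -2.301
vertex 1.138 2.762 -0.699
endloop
endfacet
facet normal -0.358 0.348 0.866
outer loop
vertex 0.828 2.446 -0.7
vertex 1.138 2.762 -0.699
vertex 0.699 2.883 -0.929
endloop
endfacet
facet normal 0.358 -0.350 -0.866
outer loop
vertex 1.799 2.116 -2.301
vertex 1.361 2.237 -2.531
vertex 1.779 2.523 -2.474
endloop
endfacet
facet normal 0.933 0.179 0.313
outer loop
vertex 1.799 2.116 -2.301
vertex 1.779 2.523 -2.474
vertex 1.138 2.762 -0.699
endloop
endfacet
facet normal 0.933 0.178 0.313
outer loop
vertex 1.138 2.762 -0.699
vertex 1.779 2.523 -2.474
vertex 1.118 3.169 -0.871
endloop
endfacet
facet normal -0.358 0.349 0.866
outer loop
vertex 1.138 2.762 -0.699
vertex 1.118 3.169 -0.871
vertex 0.699 2.883 -0.929
endloop
endfacet

endsolid


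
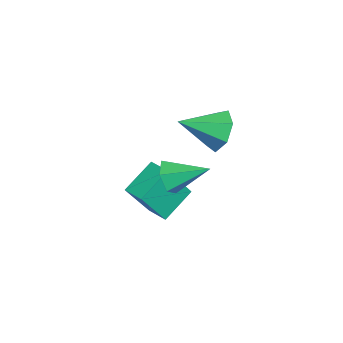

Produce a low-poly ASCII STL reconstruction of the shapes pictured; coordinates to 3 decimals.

solid 
facet normal -0.034 0.890 -0.455
outer loop
vertex 3.626 -0.33 1.826
vertex 3.151 -0.719 1.101
vertex 2.805 -0.327 1.893
endloop
endfacet
facet normal 0.081 0.010 0.997
outer loop
vertex 3.626 -0.33 1.826
vertex 2.805 -0.327 1.893
vertex 3.209 -2.241 1.879
endloop
endfacet
facet normal -0.034 0.890 -0.455
outer loop
vertex 2.805 -0.327 1.893
vertex 3.151 -0.719 1.101
vertex 2.244 -0.619 1.364
endloop
endfacet
facet normal -0.640 -0.141 0.756
outer loop
vertex 2.805 -0.327 1.893
vertex 2.244 -0.619 1.364
vertex 3.209 -2.241 1.879
endloop
endfacet
facet normal -0.034 0.890 -0.455
outer loop
vertex 2.244 -0.619 1.364
vertex 3.151 -0.719 1.101
vertex 2.367 -0.986 0.637
endloop
endfacet
facet normal -0.869 -0.486 0.098
outer loop
vertex 2.244 -0.619 1.364
vertex 2.367 -0.986 0.637
vertex 3.209 -2.241 1.879
endloop
endfacet
facet normal -0.034 0.890 -0.455
outer loop
vertex 2.367 -0.986 0.637
vertex 3.151 -0.719 1.101
vertex 3.08 -1.153 0.258
endloop
endfacet
facet normal -0.433 -0.764 -0.478
outer loop
vertex 2.367 -0.986 0.637
vertex 3.08 -1.153 0.258
vertex 3.209 -2.241 1.879
endloop
endfacet
facet normal -0.033 0.890 -0.455
outer loop
vertex 3.08 -1.153 0.258
vertex 3.151 -0.719 1.101
vertex 3.847 -0.993 0.515
endloop
endfacet
facet normal 0.342 -0.767 -0.542
outer loop
vertex 3.08 -1.153 0.258
vertex 3.847 -0.993 0.515
vertex 3.209 -2.241 1.879
endloop
endfacet
facet normal -0.033 0.890 -0.456
outer loop
vertex 3.847 -0.993 0.515
vertex 3.151 -0.719 1.101
vertex 4.09 -0.627 1.212
endloop
endfacet
facet normal 0.869 -0.493 -0.044
outer loop
vertex 3.847 -0.993 0.515
vertex 4.09 -0.627 1.212
vertex 3.209 -2.241 1.879
endloop
endfacet
facet normal -0.033 0.890 -0.455
outer loop
vertex 4.09 -0.627 1.212
vertex 3.151 -0.719 1.101
vertex 3.626 -0.33 1.826
endloop
endfacet
facet normal 0.754 -0.147 0.641
outer loop
vertex 4.09 -0.627 1.212
vertex 3.626 -0.33 1.826
vertex 3.209 -2.241 1.879
endloop
endfacet
facet normal -0.838 -0.544 -0.050
outer loop
vertex 2.46 -4.069 -2.374
vertex 1.689 -2.956 -1.56
vertex 1.936 -3.093 -4.205
endloop
endfacet
facet normal 0.487 -0.705 -0.515
outer loop
vertex 2.691 -2.604 -4.16
vertex 2.46 -4.069 -2.374
vertex 1.936 -3.093 -4.205
endloop
endfacet
facet normal -0.838 -0.543 -0.050
outer loop
vertex 1.936 -3.093 -4.205
vertex 1.689 -2.956 -1.56
vertex 1.166 -1.979 -3.391
endloop
endfacet
facet normal -0.244 0.456 -0.856
outer loop
vertex 1.166 -1.979 -3.391
vertex 2.691 -2.604 -4.16
vertex 1.936 -3.093 -4.205
endloop
endfacet
facet normal 0.245 -0.456 0.856
outer loop
vertex 2.46 -4.069 -2.374
vertex 2.444 -2.467 -1.515
vertex 1.689 -2.956 -1.56
endloop
endfacet
facet normal 0.487 -0.705 -0.515
outer loop
vertex 3.214 -3.581 -2.329
vertex 2.46 -4.069 -2.374
vertex 2.691 -2.604 -4.16
endloop
endfacet
facet normal 0.244 -0.456 0.856
outer loop
vertex 3.214 -3.581 -2.329
vertex 2.444 -2.467 -1.515
vertex 2.46 -4.069 -2.374
endloop
endfacet
facet normal -0.487 0.705 0.515
outer loop
vertex 1.689 -2.956 -1.56
vertex 2.444 -2.467 -1.515
vertex 1.166 -1.979 -3.391
endloop
endfacet
facet normal -0.244 0.456 -0.856
outer loop
vertex 1.92 -1.491 -3.346
vertex 2.691 -2.604 -4.16
vertex 1.166 -1.979 -3.391
endloop
endfacet
facet normal -0.487 0.705 0.515
outer loop
vertex 1.166 -1.979 -3.391
vertex 2.444 -2.467 -1.515
vertex 1.92 -1.491 -3.346
endloop
endfacet
facet normal 0.838 0.543 0.051
outer loop
vertex 1.92 -1.491 -3.346
vertex 3.214 -3.581 -2.329
vertex 2.691 -2.604 -4.16
endloop
endfacet
facet normal 0.838 0.543 0.050
outer loop
vertex 2.444 -2.467 -1.515
vertex 3.214 -3.581 -2.329
vertex 1.92 -1.491 -3.346
endloop
endfacet
facet normal -0.303 -0.860 -0.411
outer loop
vertex 3.721 -2.393 -1.715
vertex 3.39 -2.599 -1.039
vertex 2.979 -2.201 -1.569
endloop
endfacet
facet normal 0.060 0.740 -0.670
outer loop
vertex 3.721 -2.393 -1.715
vertex 2.979 -2.201 -1.569
vertex 3.89 -1.181 -0.361
endloop
endfacet
facet normal -0.303 -0.860 -0.411
outer loop
vertex 2.979 -2.201 -1.569
vertex 3.39 -2.599 -1.039
vertex 2.648 -2.407 -0.894
endloop
endfacet
facet normal -0.675 0.730 -0.108
outer loop
vertex 2.979 -2.201 -1.569
vertex 2.648 -2.407 -0.894
vertex 3.89 -1.181 -0.361
endloop
endfacet
facet normal -0.303 -0.859 -0.412
outer loop
vertex 2.648 -2.407 -0.894
vertex 3.39 -2.599 -1.039
vertex 3.059 -2.806 -0.364
endloop
endfacet
facet normal -0.620 0.316 0.718
outer loop
vertex 2.648 -2.407 -0.894
vertex 3.059 -2.806 -0.364
vertex 3.89 -1.181 -0.361
endloop
endfacet
facet normal -0.303 -0.859 -0.412
outer loop
vertex 3.059 -2.806 -0.364
vertex 3.39 -2.599 -1.039
vertex 3.801 -2.998 -0.509
endloop
endfacet
facet normal 0.169 -0.088 0.982
outer loop
vertex 3.059 -2.806 -0.364
vertex 3.801 -2.998 -0.509
vertex 3.89 -1.181 -0.361
endloop
endfacet
facet normal -0.303 -0.859 -0.412
outer loop
vertex 3.801 -2.998 -0.509
vertex 3.39 -2.599 -1.039
vertex 4.132 -2.791 -1.184
endloop
endfacet
facet normal 0.904 -0.078 0.419
outer loop
vertex 3.801 -2.998 -0.509
vertex 4.132 -2.791 -1.184
vertex 3.89 -1.181 -0.361
endloop
endfacet
facet normal -0.303 -0.860 -0.410
outer loop
vertex 4.132 -2.791 -1.184
vertex 3.39 -2.599 -1.039
vertex 3.721 -2.393 -1.715
endloop
endfacet
facet normal 0.850 0.335 -0.406
outer loop
vertex 4.132 -2.791 -1.184
vertex 3.721 -2.393 -1.715
vertex 3.89 -1.181 -0.361
endloop
endfacet

endsolid


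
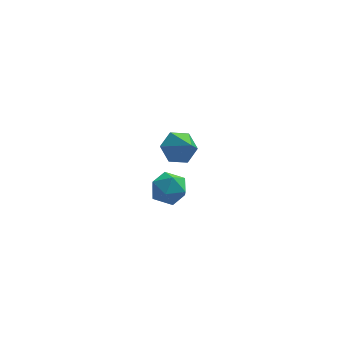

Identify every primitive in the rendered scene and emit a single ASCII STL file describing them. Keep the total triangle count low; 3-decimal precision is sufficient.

solid 
facet normal 0.351 0.899 0.262
outer loop
vertex 0.604 0.116 1.94
vertex 0.338 0.015 2.642
vertex 1.04 -0.208 2.468
endloop
endfacet
facet normal 0.754 0.608 -0.250
outer loop
vertex 0.604 0.116 1.94
vertex 1.04 -0.208 2.468
vertex 1.03 -0.485 1.763
endloop
endfacet
facet normal 0.334 0.476 -0.813
outer loop
vertex 0.604 0.116 1.94
vertex 1.03 -0.485 1.763
vertex 0.321 -0.433 1.502
endloop
endfacet
facet normal -0.328 0.687 -0.649
outer loop
vertex 0.604 0.116 1.94
vertex 0.321 -0.433 1.502
vertex -0.107 -0.124 2.045
endloop
endfacet
facet normal -0.318 0.948 0.016
outer loop
vertex 0.604 0.116 1.94
vertex -0.107 -0.124 2.045
vertex 0.338 0.015 2.642
endloop
endfacet
facet normal 1.000 -0.016 -0.008
outer loop
vertex 1.03 -0.485 1.763
vertex 1.04 -0.208 2.468
vertex 1.027 -0.956 2.355
endloop
endfacet
facet normal 0.348 0.454 0.820
outer loop
vertex 1.04 -0.208 2.468
vertex 0.338 0.015 2.642
vertex 0.599 -0.647 2.898
endloop
endfacet
facet normal -0.733 0.535 0.422
outer loop
vertex 0.338 0.015 2.642
vertex -0.107 -0.124 2.045
vertex -0.11 -0.595 2.637
endloop
endfacet
facet normal -0.749 0.112 -0.654
outer loop
vertex -0.107 -0.124 2.045
vertex 0.321 -0.433 1.502
vertex -0.12 -0.872 1.932
endloop
endfacet
facet normal 0.322 -0.229 -0.919
outer loop
vertex 0.321 -0.433 1.502
vertex 1.03 -0.485 1.763
vertex 0.582 -1.095 1.758
endloop
endfacet
facet normal 0.328 -0.687 0.649
outer loop
vertex 0.316 -1.196 2.46
vertex 1.027 -0.956 2.355
vertex 0.599 -0.647 2.898
endloop
endfacet
facet normal -0.334 -0.476 0.813
outer loop
vertex 0.316 -1.196 2.46
vertex 0.599 -0.647 2.898
vertex -0.11 -0.595 2.637
endloop
endfacet
facet normal -0.754 -0.608 0.250
outer loop
vertex 0.316 -1.196 2.46
vertex -0.11 -0.595 2.637
vertex -0.12 -0.872 1.932
endloop
endfacet
facet normal -0.351 -0.899 -0.262
outer loop
vertex 0.316 -1.196 2.46
vertex -0.12 -0.872 1.932
vertex 0.582 -1.095 1.758
endloop
endfacet
facet normal 0.318 -0.948 -0.016
outer loop
vertex 0.316 -1.196 2.46
vertex 0.582 -1.095 1.758
vertex 1.027 -0.956 2.355
endloop
endfacet
facet normal 0.749 -0.112 0.654
outer loop
vertex 0.599 -0.647 2.898
vertex 1.027 -0.956 2.355
vertex 1.04 -0.208 2.468
endloop
endfacet
facet normal -0.322 0.229 0.919
outer loop
vertex -0.11 -0.595 2.637
vertex 0.599 -0.647 2.898
vertex 0.338 0.015 2.642
endloop
endfacet
facet normal -1.000 0.016 0.008
outer loop
vertex -0.12 -0.872 1.932
vertex -0.11 -0.595 2.637
vertex -0.107 -0.124 2.045
endloop
endfacet
facet normal -0.348 -0.454 -0.820
outer loop
vertex 0.582 -1.095 1.758
vertex -0.12 -0.872 1.932
vertex 0.321 -0.433 1.502
endloop
endfacet
facet normal 0.733 -0.535 -0.422
outer loop
vertex 1.027 -0.956 2.355
vertex 0.582 -1.095 1.758
vertex 1.03 -0.485 1.763
endloop
endfacet
facet normal -0.342 0.680 -0.649
outer loop
vertex 1.716 4.544 0.074
vertex 0.994 4.389 0.292
vertex 1.396 4.937 0.654
endloop
endfacet
facet normal 0.907 0.164 0.389
outer loop
vertex 1.716 4.544 0.074
vertex 1.396 4.937 0.654
vertex 1.446 3.491 1.148
endloop
endfacet
facet normal -0.344 0.680 -0.648
outer loop
vertex 1.396 4.937 0.654
vertex 0.994 4.389 0.292
vertex 0.675 4.781 0.873
endloop
endfacet
facet normal 0.211 0.323 0.923
outer loop
vertex 1.396 4.937 0.654
vertex 0.675 4.781 0.873
vertex 1.446 3.491 1.148
endloop
endfacet
facet normal -0.343 0.681 -0.647
outer loop
vertex 0.675 4.781 0.873
vertex 0.994 4.389 0.292
vertex 0.272 4.234 0.511
endloop
endfacet
facet normal -0.542 -0.148 0.827
outer loop
vertex 0.675 4.781 0.873
vertex 0.272 4.234 0.511
vertex 1.446 3.491 1.148
endloop
endfacet
facet normal -0.343 0.681 -0.647
outer loop
vertex 0.272 4.234 0.511
vertex 0.994 4.389 0.292
vertex 0.591 3.842 -0.07
endloop
endfacet
facet normal -0.598 -0.777 0.196
outer loop
vertex 0.272 4.234 0.511
vertex 0.591 3.842 -0.07
vertex 1.446 3.491 1.148
endloop
endfacet
facet normal -0.342 0.681 -0.648
outer loop
vertex 0.591 3.842 -0.07
vertex 0.994 4.389 0.292
vertex 1.313 3.997 -0.288
endloop
endfacet
facet normal 0.099 -0.936 -0.339
outer loop
vertex 0.591 3.842 -0.07
vertex 1.313 3.997 -0.288
vertex 1.446 3.491 1.148
endloop
endfacet
facet normal -0.342 0.681 -0.648
outer loop
vertex 1.313 3.997 -0.288
vertex 0.994 4.389 0.292
vertex 1.716 4.544 0.074
endloop
endfacet
facet normal 0.851 -0.466 -0.243
outer loop
vertex 1.313 3.997 -0.288
vertex 1.716 4.544 0.074
vertex 1.446 3.491 1.148
endloop
endfacet

endsolid


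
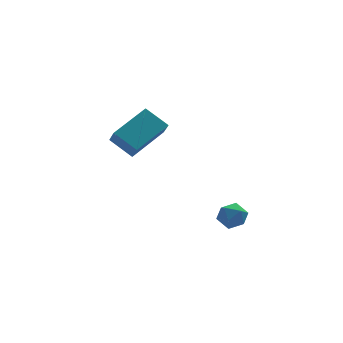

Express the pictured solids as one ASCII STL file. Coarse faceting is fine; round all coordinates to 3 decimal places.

solid 
facet normal 0.071 -0.068 0.995
outer loop
vertex 1.541 -2.661 0.846
vertex 0.857 -2.983 0.873
vertex 1.475 -3.414 0.799
endloop
endfacet
facet normal 0.716 -0.106 0.690
outer loop
vertex 1.541 -2.661 0.846
vertex 1.475 -3.414 0.799
vertex 1.962 -3.048 0.35
endloop
endfacet
facet normal 0.815 0.489 0.310
outer loop
vertex 1.541 -2.661 0.846
vertex 1.962 -3.048 0.35
vertex 1.645 -2.391 0.146
endloop
endfacet
facet normal 0.233 0.895 0.380
outer loop
vertex 1.541 -2.661 0.846
vertex 1.645 -2.391 0.146
vertex 0.962 -2.351 0.47
endloop
endfacet
facet normal -0.227 0.550 0.804
outer loop
vertex 1.541 -2.661 0.846
vertex 0.962 -2.351 0.47
vertex 0.857 -2.983 0.873
endloop
endfacet
facet normal 0.714 -0.658 0.238
outer loop
vertex 1.962 -3.048 0.35
vertex 1.475 -3.414 0.799
vertex 1.538 -3.609 0.07
endloop
endfacet
facet normal -0.329 -0.597 0.732
outer loop
vertex 1.475 -3.414 0.799
vertex 0.857 -2.983 0.873
vertex 0.855 -3.569 0.394
endloop
endfacet
facet normal -0.812 0.404 0.421
outer loop
vertex 0.857 -2.983 0.873
vertex 0.962 -2.351 0.47
vertex 0.538 -2.912 0.19
endloop
endfacet
facet normal -0.069 0.962 -0.263
outer loop
vertex 0.962 -2.351 0.47
vertex 1.645 -2.391 0.146
vertex 1.025 -2.546 -0.259
endloop
endfacet
facet normal 0.875 0.305 -0.377
outer loop
vertex 1.645 -2.391 0.146
vertex 1.962 -3.048 0.35
vertex 1.643 -2.977 -0.333
endloop
endfacet
facet normal -0.233 -0.895 -0.380
outer loop
vertex 0.959 -3.299 -0.306
vertex 1.538 -3.609 0.07
vertex 0.855 -3.569 0.394
endloop
endfacet
facet normal -0.815 -0.489 -0.310
outer loop
vertex 0.959 -3.299 -0.306
vertex 0.855 -3.569 0.394
vertex 0.538 -2.912 0.19
endloop
endfacet
facet normal -0.716 0.106 -0.690
outer loop
vertex 0.959 -3.299 -0.306
vertex 0.538 -2.912 0.19
vertex 1.025 -2.546 -0.259
endloop
endfacet
facet normal -0.071 0.068 -0.995
outer loop
vertex 0.959 -3.299 -0.306
vertex 1.025 -2.546 -0.259
vertex 1.643 -2.977 -0.333
endloop
endfacet
facet normal 0.227 -0.550 -0.804
outer loop
vertex 0.959 -3.299 -0.306
vertex 1.643 -2.977 -0.333
vertex 1.538 -3.609 0.07
endloop
endfacet
facet normal 0.069 -0.962 0.263
outer loop
vertex 0.855 -3.569 0.394
vertex 1.538 -3.609 0.07
vertex 1.475 -3.414 0.799
endloop
endfacet
facet normal -0.875 -0.305 0.377
outer loop
vertex 0.538 -2.912 0.19
vertex 0.855 -3.569 0.394
vertex 0.857 -2.983 0.873
endloop
endfacet
facet normal -0.714 0.658 -0.238
outer loop
vertex 1.025 -2.546 -0.259
vertex 0.538 -2.912 0.19
vertex 0.962 -2.351 0.47
endloop
endfacet
facet normal 0.329 0.597 -0.732
outer loop
vertex 1.643 -2.977 -0.333
vertex 1.025 -2.546 -0.259
vertex 1.645 -2.391 0.146
endloop
endfacet
facet normal 0.812 -0.404 -0.421
outer loop
vertex 1.538 -3.609 0.07
vertex 1.643 -2.977 -0.333
vertex 1.962 -3.048 0.35
endloop
endfacet
facet normal -0.831 -0.418 -0.367
outer loop
vertex -1.702 1.316 2.61
vertex -2.491 2.216 3.373
vertex -1.693 2.018 1.79
endloop
endfacet
facet normal 0.556 -0.634 -0.537
outer loop
vertex 0.111 2.924 2.587
vertex -1.702 1.316 2.61
vertex -1.693 2.018 1.79
endloop
endfacet
facet normal -0.831 -0.417 -0.367
outer loop
vertex -1.693 2.018 1.79
vertex -2.491 2.216 3.373
vertex -2.482 2.919 2.553
endloop
endfacet
facet normal 0.009 0.651 -0.759
outer loop
vertex -2.482 2.919 2.553
vertex 0.111 2.924 2.587
vertex -1.693 2.018 1.79
endloop
endfacet
facet normal -0.008 -0.651 0.759
outer loop
vertex -1.702 1.316 2.61
vertex -0.687 3.122 4.17
vertex -2.491 2.216 3.373
endloop
endfacet
facet normal 0.556 -0.634 -0.538
outer loop
vertex 0.102 2.221 3.407
vertex -1.702 1.316 2.61
vertex 0.111 2.924 2.587
endloop
endfacet
facet normal -0.009 -0.651 0.759
outer loop
vertex 0.102 2.221 3.407
vertex -0.687 3.122 4.17
vertex -1.702 1.316 2.61
endloop
endfacet
facet normal -0.556 0.634 0.538
outer loop
vertex -2.491 2.216 3.373
vertex -0.687 3.122 4.17
vertex -2.482 2.919 2.553
endloop
endfacet
facet normal 0.009 0.651 -0.759
outer loop
vertex -0.678 3.824 3.35
vertex 0.111 2.924 2.587
vertex -2.482 2.919 2.553
endloop
endfacet
facet normal -0.556 0.635 0.537
outer loop
vertex -2.482 2.919 2.553
vertex -0.687 3.122 4.17
vertex -0.678 3.824 3.35
endloop
endfacet
facet normal 0.831 0.418 0.367
outer loop
vertex -0.678 3.824 3.35
vertex 0.102 2.221 3.407
vertex 0.111 2.924 2.587
endloop
endfacet
facet normal 0.831 0.418 0.367
outer loop
vertex -0.687 3.122 4.17
vertex 0.102 2.221 3.407
vertex -0.678 3.824 3.35
endloop
endfacet

endsolid
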